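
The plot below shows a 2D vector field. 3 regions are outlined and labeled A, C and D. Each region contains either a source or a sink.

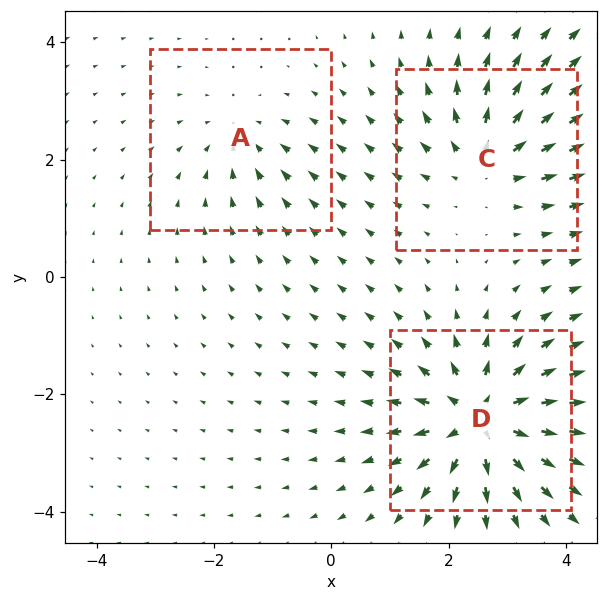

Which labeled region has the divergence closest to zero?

A

Divergence at each region's feature centre — A: about -2, C: about +4, D: about +6. Region A is closest to zero.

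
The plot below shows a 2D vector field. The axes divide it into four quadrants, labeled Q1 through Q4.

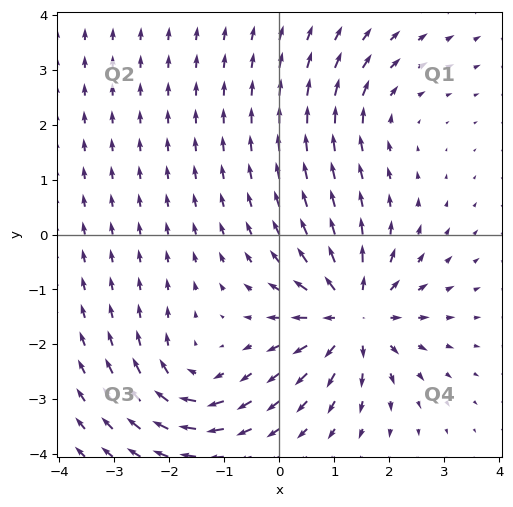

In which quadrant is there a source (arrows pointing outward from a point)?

Q4

The source sits at approximately (1.4, -1.5), which lies in quadrant Q4. The divergence there is about +6, positive as expected for a source.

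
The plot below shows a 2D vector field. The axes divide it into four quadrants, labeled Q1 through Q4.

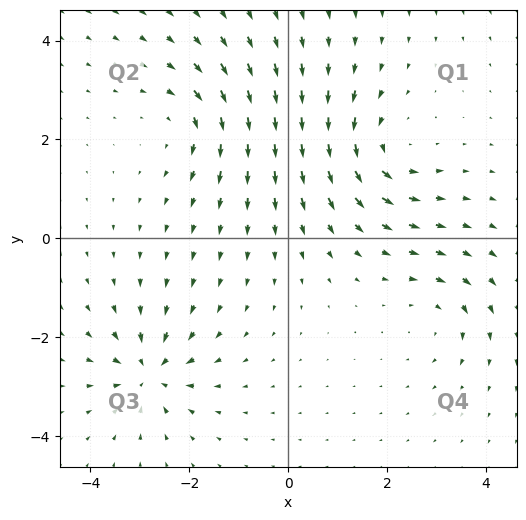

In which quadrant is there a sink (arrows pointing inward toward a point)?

The sink sits at approximately (-2.8, -2.7), which lies in quadrant Q3. The divergence there is about -6, negative as expected for a sink.

Q3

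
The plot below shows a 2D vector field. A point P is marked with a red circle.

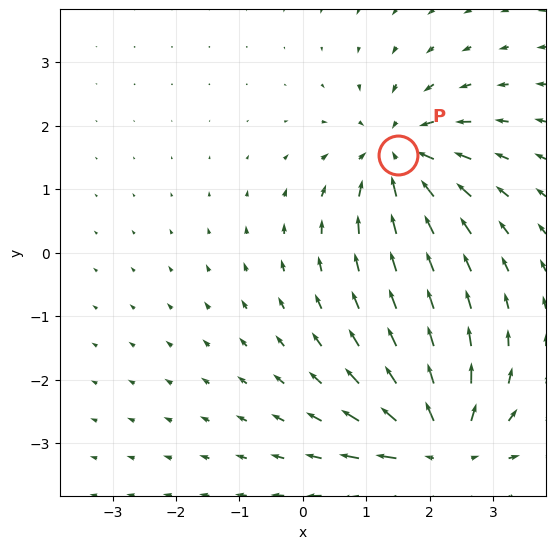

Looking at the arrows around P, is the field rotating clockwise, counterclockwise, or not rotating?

not rotating

Near P at (1.5, 1.5) the arrows show no circulation. The curl there is ≈0.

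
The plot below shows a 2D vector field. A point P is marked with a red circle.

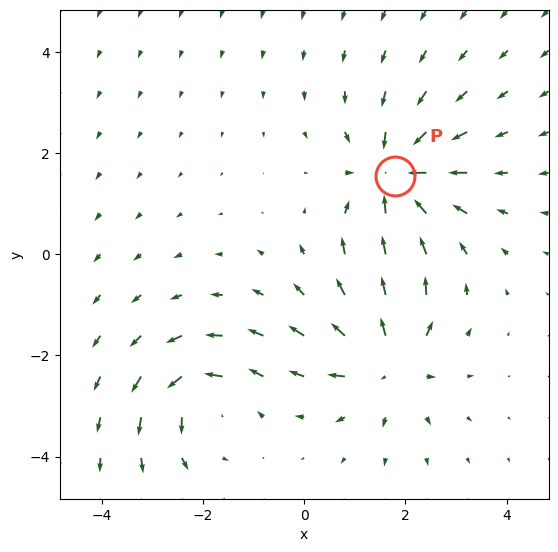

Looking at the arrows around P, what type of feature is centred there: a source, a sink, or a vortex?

At P (1.8, 1.5) the arrows converge inward. Divergence about -5, curl ≈0 — negative divergence with near-zero curl is a sink.

sink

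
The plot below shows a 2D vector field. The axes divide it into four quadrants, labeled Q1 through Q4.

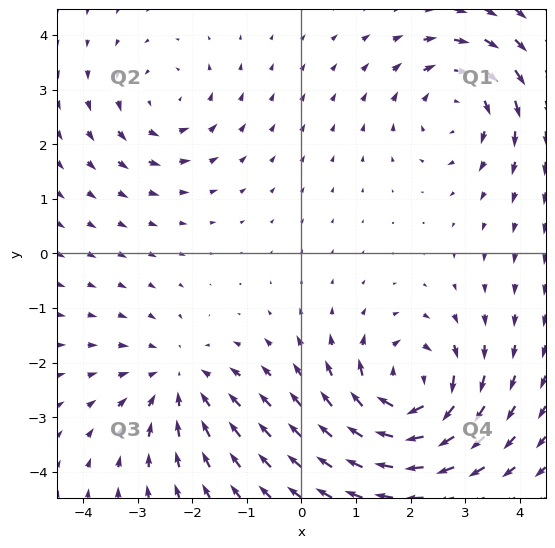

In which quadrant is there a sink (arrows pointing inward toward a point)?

Q3

The sink sits at approximately (-2.3, -2.3), which lies in quadrant Q3. The divergence there is about -3, negative as expected for a sink.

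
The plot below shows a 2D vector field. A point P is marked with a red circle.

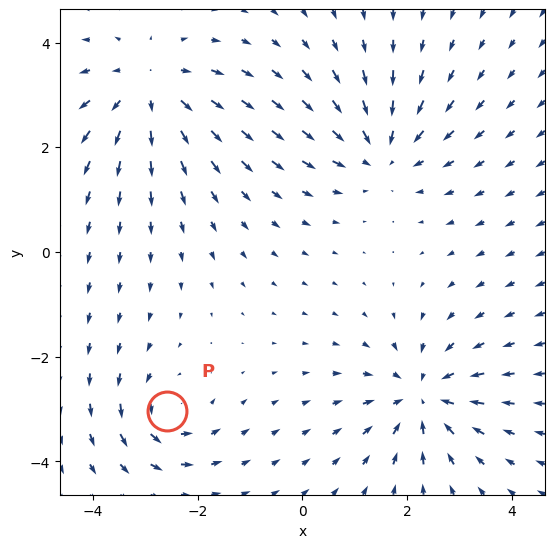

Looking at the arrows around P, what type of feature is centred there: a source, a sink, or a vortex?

vortex

At P (-2.6, -3.0) the arrows circulate counterclockwise. Divergence ≈0, curl about +4 — near-zero divergence with nonzero curl is a vortex.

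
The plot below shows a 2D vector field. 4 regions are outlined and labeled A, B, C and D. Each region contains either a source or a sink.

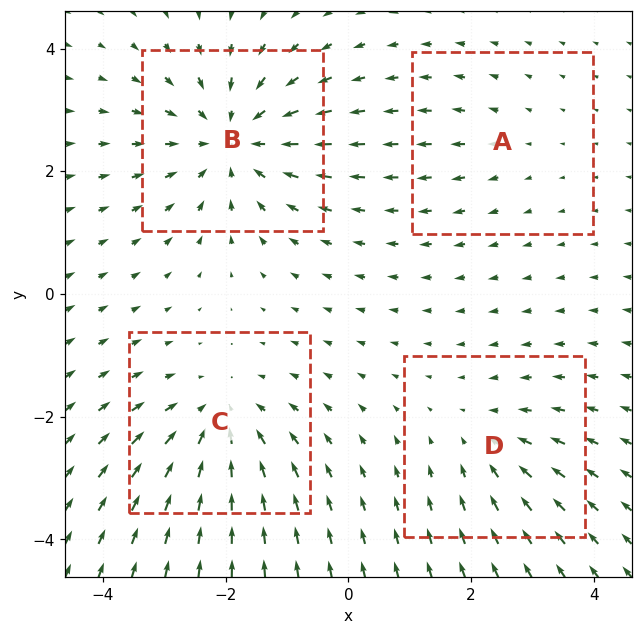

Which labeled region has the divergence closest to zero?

A

Divergence at each region's feature centre — A: about +2, B: about -6, C: about -4, D: about -3. Region A is closest to zero.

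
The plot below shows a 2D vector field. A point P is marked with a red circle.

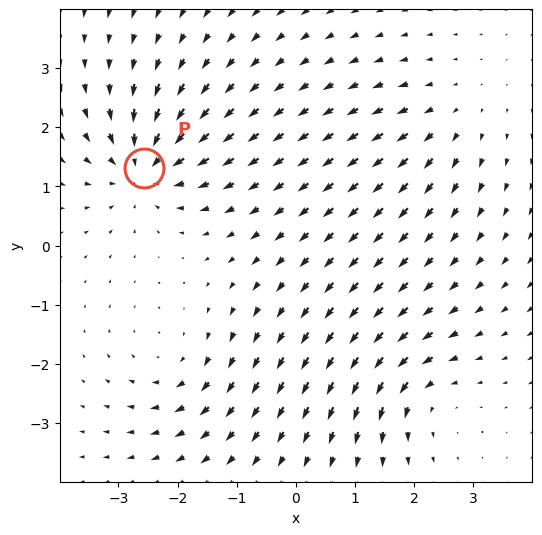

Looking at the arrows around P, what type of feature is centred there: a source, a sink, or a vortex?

At P (-2.6, 1.3) the arrows converge inward. Divergence about -6, curl ≈0 — negative divergence with near-zero curl is a sink.

sink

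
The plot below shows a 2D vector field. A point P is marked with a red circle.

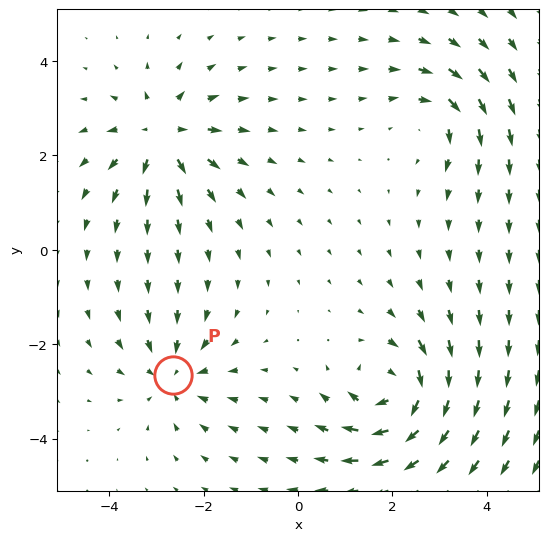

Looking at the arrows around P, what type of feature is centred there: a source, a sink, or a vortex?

At P (-2.6, -2.7) the arrows converge inward. Divergence about -4, curl ≈0 — negative divergence with near-zero curl is a sink.

sink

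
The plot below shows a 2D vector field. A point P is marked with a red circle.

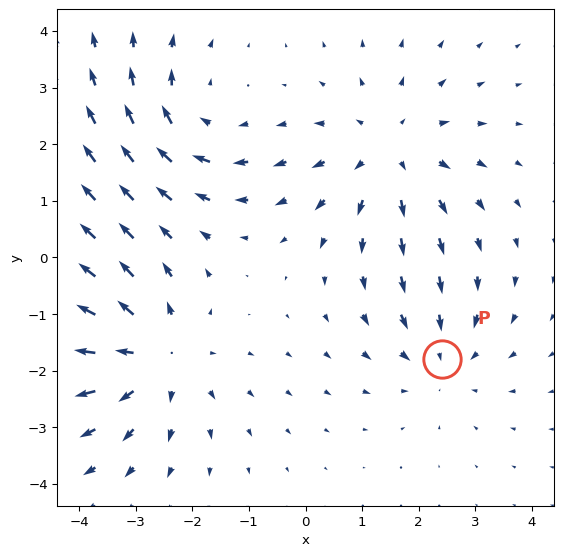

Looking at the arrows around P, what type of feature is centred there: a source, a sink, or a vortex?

At P (2.4, -1.8) the arrows converge inward. Divergence about -2, curl ≈0 — negative divergence with near-zero curl is a sink.

sink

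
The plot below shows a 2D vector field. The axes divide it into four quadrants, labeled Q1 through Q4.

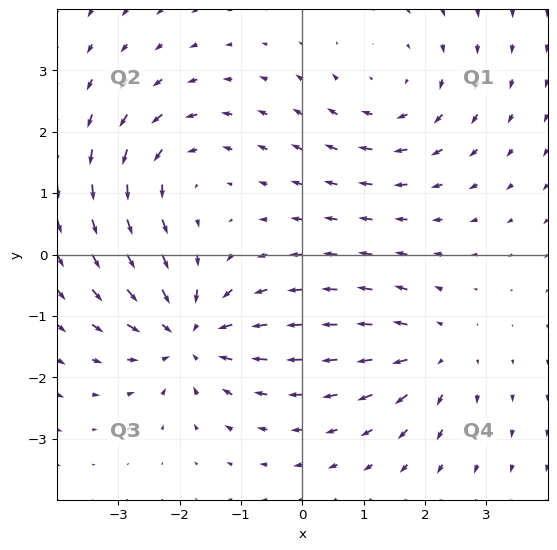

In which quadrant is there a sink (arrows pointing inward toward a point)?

Q3

The sink sits at approximately (-1.9, -1.3), which lies in quadrant Q3. The divergence there is about -5, negative as expected for a sink.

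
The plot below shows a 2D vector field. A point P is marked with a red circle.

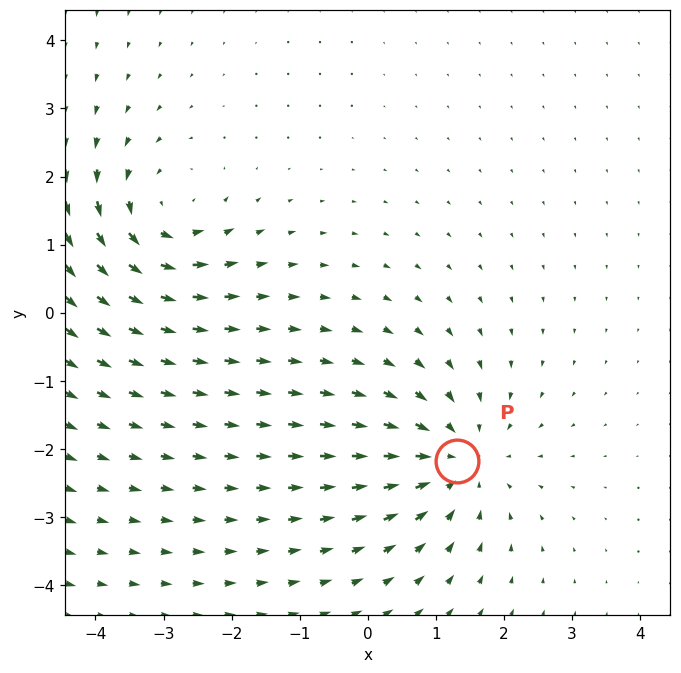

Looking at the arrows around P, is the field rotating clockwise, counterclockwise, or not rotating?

Near P at (1.3, -2.2) the arrows show no circulation. The curl there is ≈0.

not rotating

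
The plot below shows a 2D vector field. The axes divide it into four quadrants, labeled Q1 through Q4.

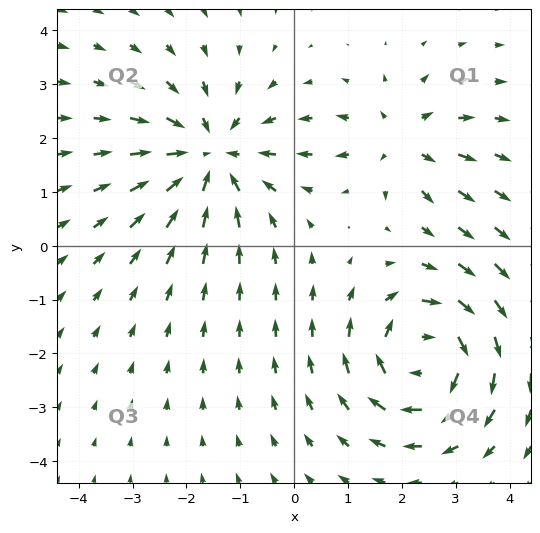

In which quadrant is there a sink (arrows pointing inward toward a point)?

Q2

The sink sits at approximately (-1.6, 1.7), which lies in quadrant Q2. The divergence there is about -4, negative as expected for a sink.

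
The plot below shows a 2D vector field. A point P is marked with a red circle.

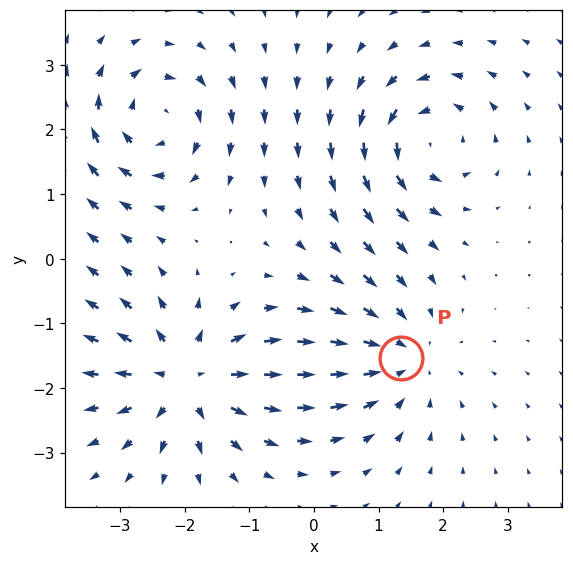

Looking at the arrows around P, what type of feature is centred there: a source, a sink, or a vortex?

At P (1.4, -1.5) the arrows converge inward. Divergence about -4, curl ≈0 — negative divergence with near-zero curl is a sink.

sink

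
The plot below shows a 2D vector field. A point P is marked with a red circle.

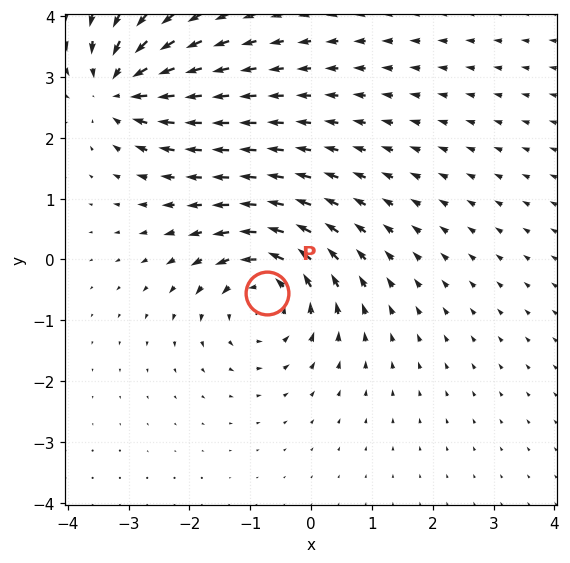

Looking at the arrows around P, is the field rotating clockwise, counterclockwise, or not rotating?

counterclockwise

Near P at (-0.7, -0.6) the arrows circulate counterclockwise. The curl (z-component) there is about +5; positive curl means counterclockwise rotation.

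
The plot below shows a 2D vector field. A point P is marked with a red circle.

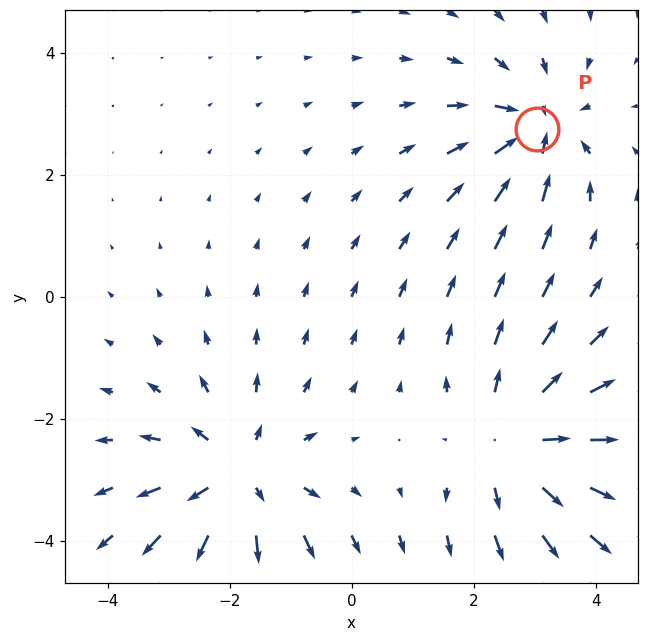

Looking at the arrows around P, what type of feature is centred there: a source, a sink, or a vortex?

At P (3.0, 2.8) the arrows converge inward. Divergence about -4, curl ≈0 — negative divergence with near-zero curl is a sink.

sink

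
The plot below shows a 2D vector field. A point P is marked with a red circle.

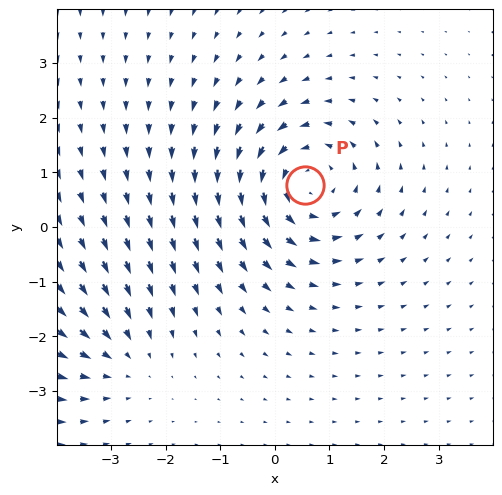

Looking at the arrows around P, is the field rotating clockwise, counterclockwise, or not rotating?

counterclockwise

Near P at (0.6, 0.8) the arrows circulate counterclockwise. The curl (z-component) there is about +4; positive curl means counterclockwise rotation.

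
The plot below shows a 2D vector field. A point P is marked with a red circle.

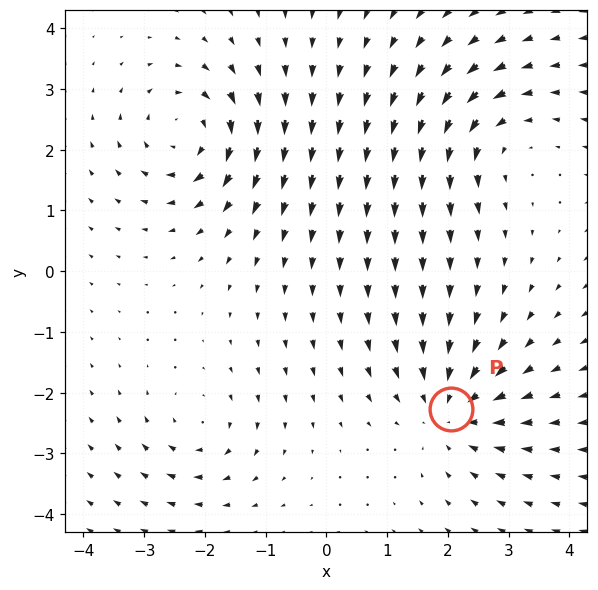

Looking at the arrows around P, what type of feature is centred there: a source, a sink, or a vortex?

At P (2.1, -2.3) the arrows converge inward. Divergence about -5, curl ≈0 — negative divergence with near-zero curl is a sink.

sink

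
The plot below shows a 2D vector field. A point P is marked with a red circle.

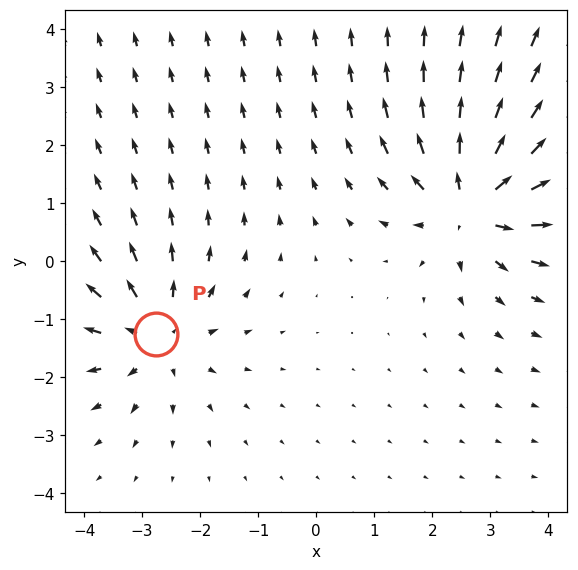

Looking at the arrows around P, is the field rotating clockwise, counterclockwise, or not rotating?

Near P at (-2.8, -1.3) the arrows show no circulation. The curl there is ≈0.

not rotating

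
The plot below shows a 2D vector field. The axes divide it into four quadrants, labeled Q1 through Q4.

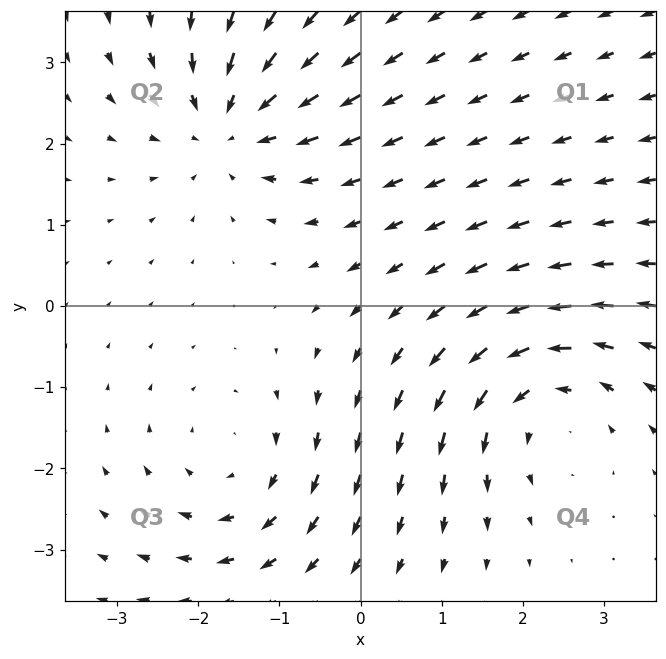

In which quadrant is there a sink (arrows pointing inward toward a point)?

The sink sits at approximately (-1.6, 2.2), which lies in quadrant Q2. The divergence there is about -3, negative as expected for a sink.

Q2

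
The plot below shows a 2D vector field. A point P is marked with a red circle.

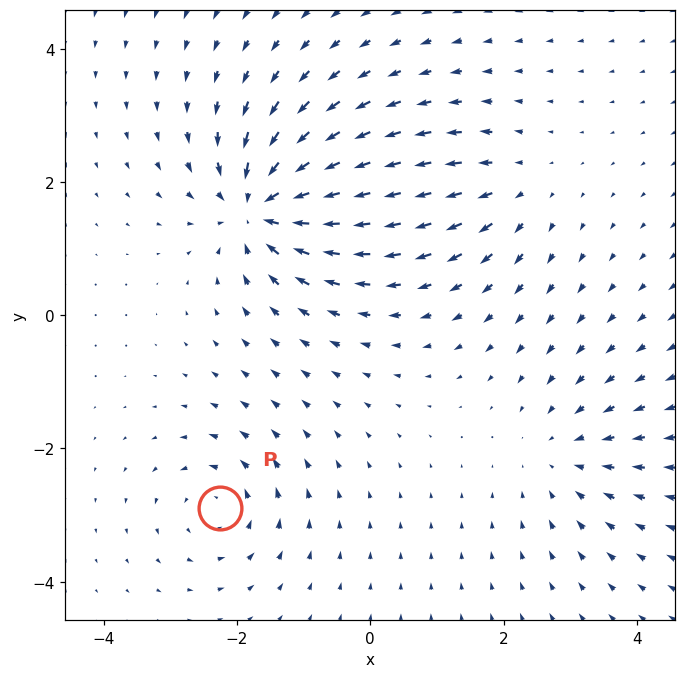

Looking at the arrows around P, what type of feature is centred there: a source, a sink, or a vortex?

vortex

At P (-2.3, -2.9) the arrows circulate counterclockwise. Divergence ≈0, curl about +4 — near-zero divergence with nonzero curl is a vortex.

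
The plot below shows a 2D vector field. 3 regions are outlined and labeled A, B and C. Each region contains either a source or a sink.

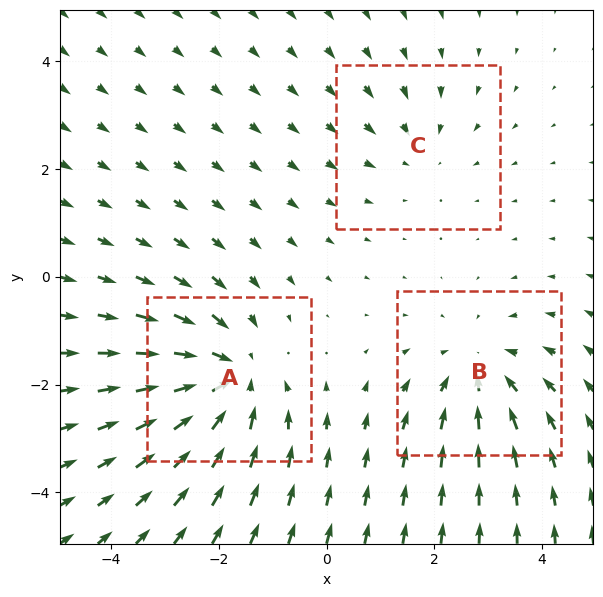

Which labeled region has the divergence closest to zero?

Divergence at each region's feature centre — A: about -4, B: about -3, C: about -2. Region C is closest to zero.

C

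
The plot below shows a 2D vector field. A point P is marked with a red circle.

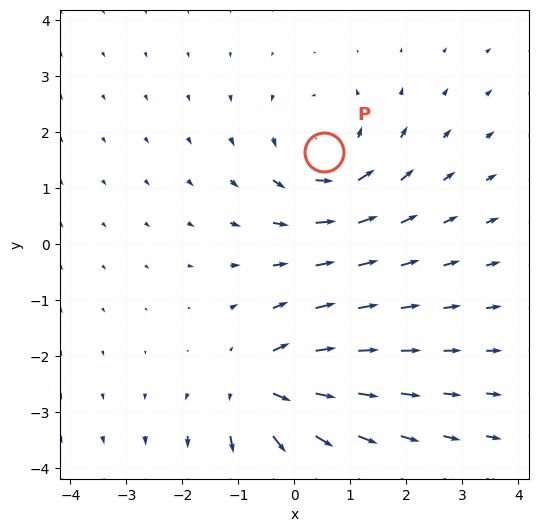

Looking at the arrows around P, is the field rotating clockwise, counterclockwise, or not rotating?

Near P at (0.5, 1.6) the arrows circulate counterclockwise. The curl (z-component) there is about +3; positive curl means counterclockwise rotation.

counterclockwise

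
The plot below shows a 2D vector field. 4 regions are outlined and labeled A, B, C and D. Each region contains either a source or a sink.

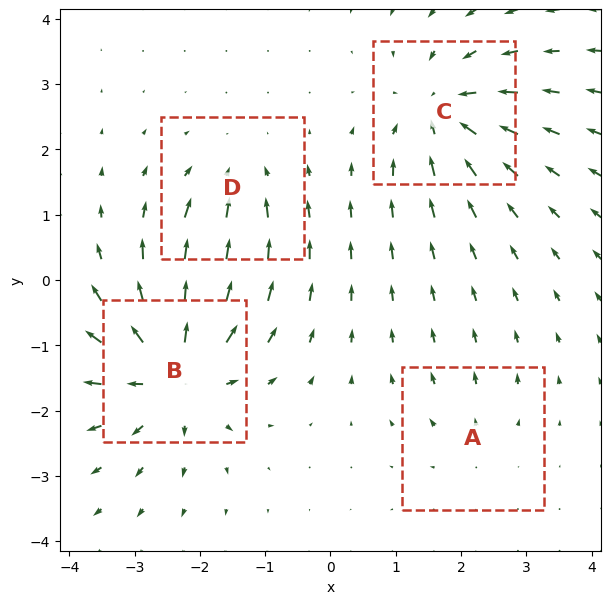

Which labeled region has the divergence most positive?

B

Divergence at each region's feature centre — A: about +2, B: about +7, C: about -6, D: about -4. Region B is most positive.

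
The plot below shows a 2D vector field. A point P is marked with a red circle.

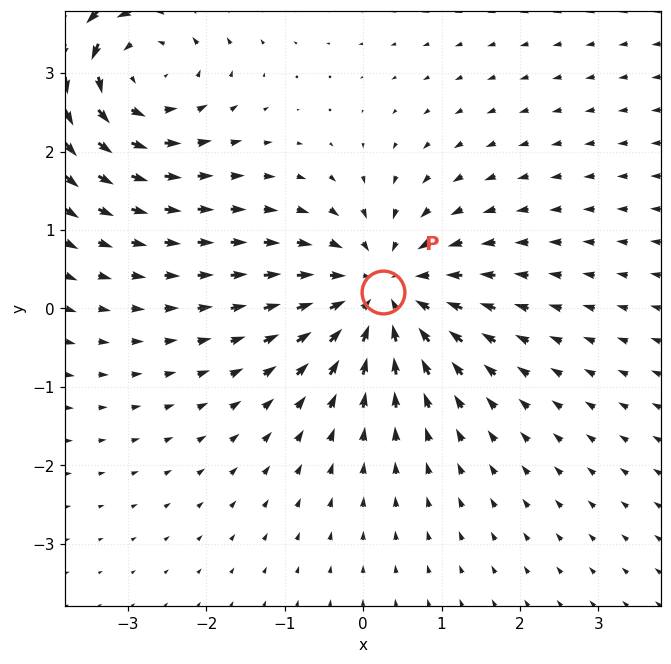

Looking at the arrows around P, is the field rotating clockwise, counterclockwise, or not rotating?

not rotating

Near P at (0.3, 0.2) the arrows show no circulation. The curl there is ≈0.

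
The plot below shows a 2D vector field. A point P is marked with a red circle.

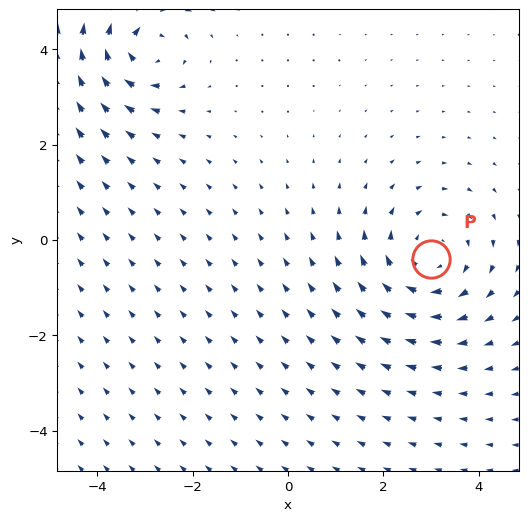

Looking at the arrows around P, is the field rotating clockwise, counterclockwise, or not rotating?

clockwise

Near P at (3.0, -0.4) the arrows circulate clockwise. The curl (z-component) there is about -4; negative curl means clockwise rotation.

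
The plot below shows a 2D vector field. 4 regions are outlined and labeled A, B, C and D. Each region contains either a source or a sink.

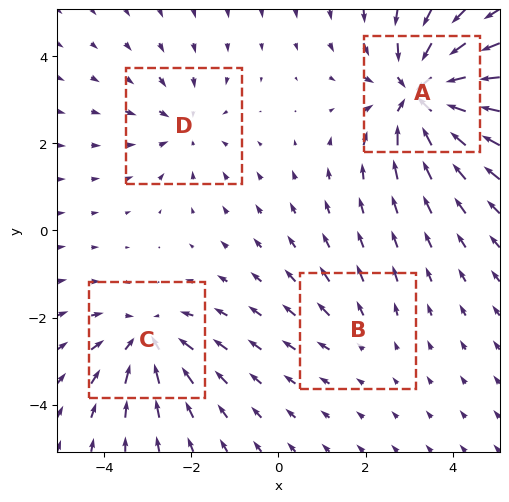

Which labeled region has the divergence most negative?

A

Divergence at each region's feature centre — A: about -7, B: about +2, C: about -4, D: about -3. Region A is most negative.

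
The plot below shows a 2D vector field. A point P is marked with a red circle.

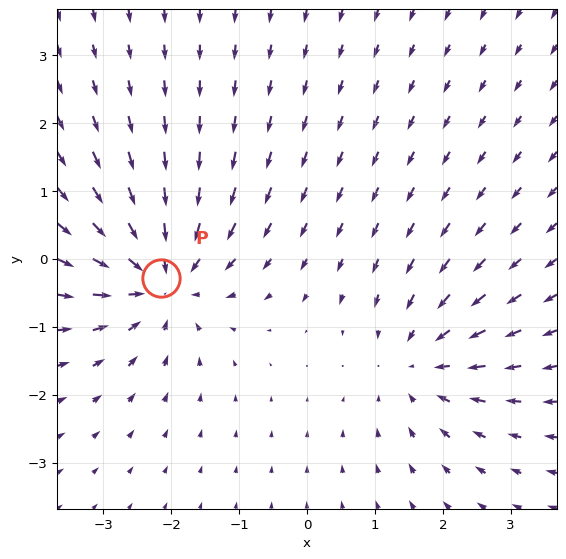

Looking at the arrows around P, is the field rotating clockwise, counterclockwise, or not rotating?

Near P at (-2.2, -0.3) the arrows show no circulation. The curl there is ≈0.

not rotating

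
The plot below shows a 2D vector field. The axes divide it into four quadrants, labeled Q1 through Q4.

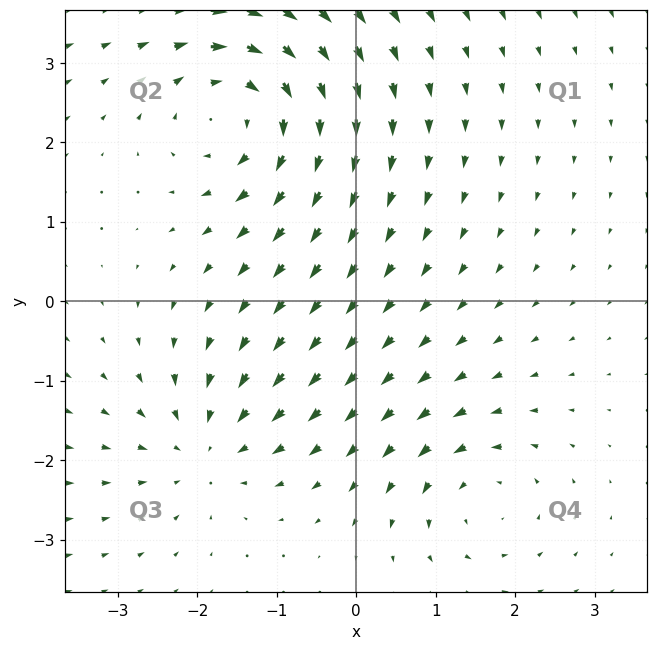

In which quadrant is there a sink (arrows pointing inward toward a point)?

The sink sits at approximately (-1.9, -1.8), which lies in quadrant Q3. The divergence there is about -4, negative as expected for a sink.

Q3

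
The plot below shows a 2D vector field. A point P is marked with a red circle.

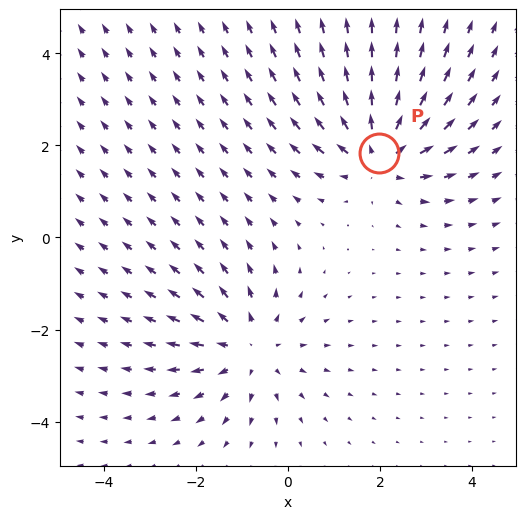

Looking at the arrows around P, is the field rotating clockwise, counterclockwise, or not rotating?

Near P at (2.0, 1.8) the arrows show no circulation. The curl there is ≈0.

not rotating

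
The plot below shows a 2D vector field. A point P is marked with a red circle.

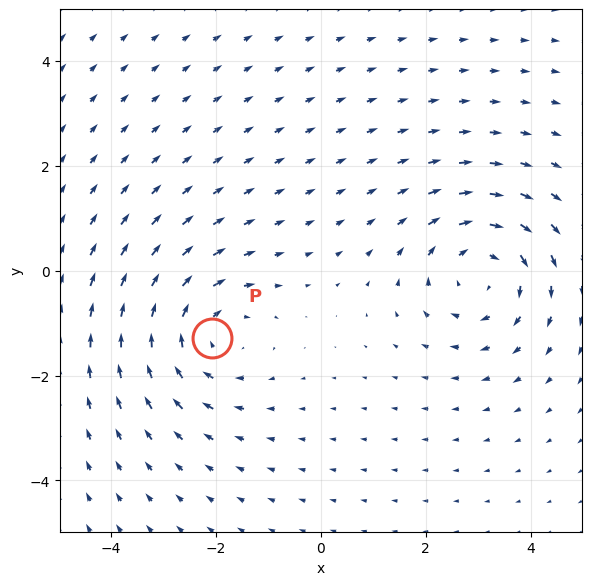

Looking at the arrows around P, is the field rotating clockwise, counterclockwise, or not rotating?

clockwise

Near P at (-2.1, -1.3) the arrows circulate clockwise. The curl (z-component) there is about -3; negative curl means clockwise rotation.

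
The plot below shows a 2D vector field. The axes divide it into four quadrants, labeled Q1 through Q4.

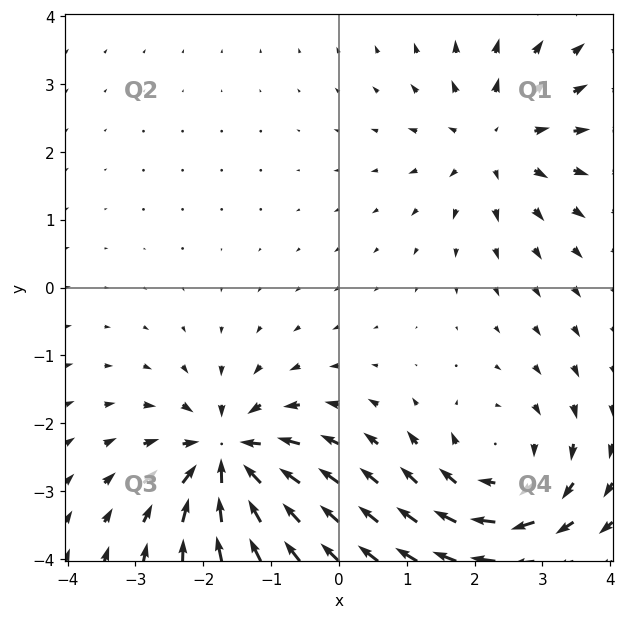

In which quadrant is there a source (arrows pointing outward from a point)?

The source sits at approximately (2.3, 2.2), which lies in quadrant Q1. The divergence there is about +4, positive as expected for a source.

Q1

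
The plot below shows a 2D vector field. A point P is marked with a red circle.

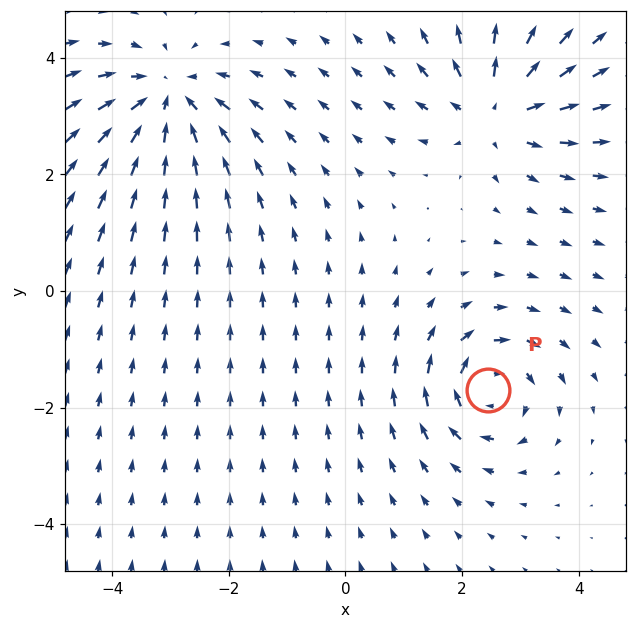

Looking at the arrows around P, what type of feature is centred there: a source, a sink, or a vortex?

vortex

At P (2.4, -1.7) the arrows circulate clockwise. Divergence ≈0, curl about -5 — near-zero divergence with nonzero curl is a vortex.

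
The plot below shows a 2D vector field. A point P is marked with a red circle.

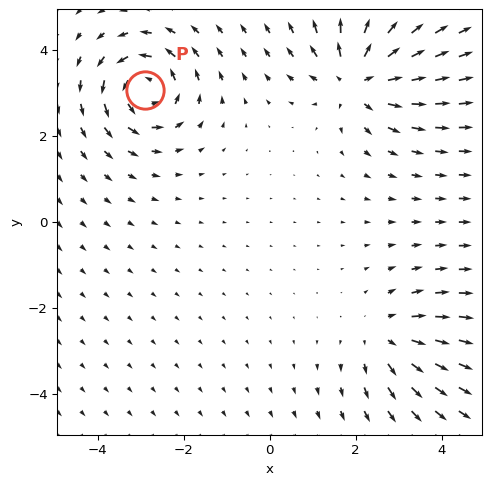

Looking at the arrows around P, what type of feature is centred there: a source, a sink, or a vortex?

At P (-2.9, 3.1) the arrows circulate counterclockwise. Divergence ≈0, curl about +6 — near-zero divergence with nonzero curl is a vortex.

vortex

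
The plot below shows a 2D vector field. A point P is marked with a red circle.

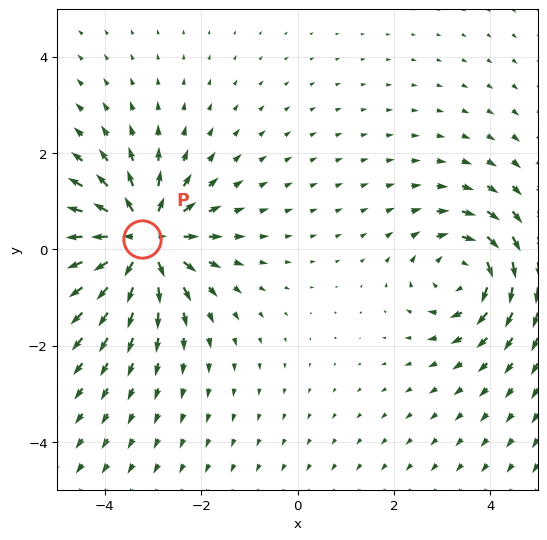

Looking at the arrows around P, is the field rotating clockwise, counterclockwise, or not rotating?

Near P at (-3.2, 0.2) the arrows show no circulation. The curl there is ≈0.

not rotating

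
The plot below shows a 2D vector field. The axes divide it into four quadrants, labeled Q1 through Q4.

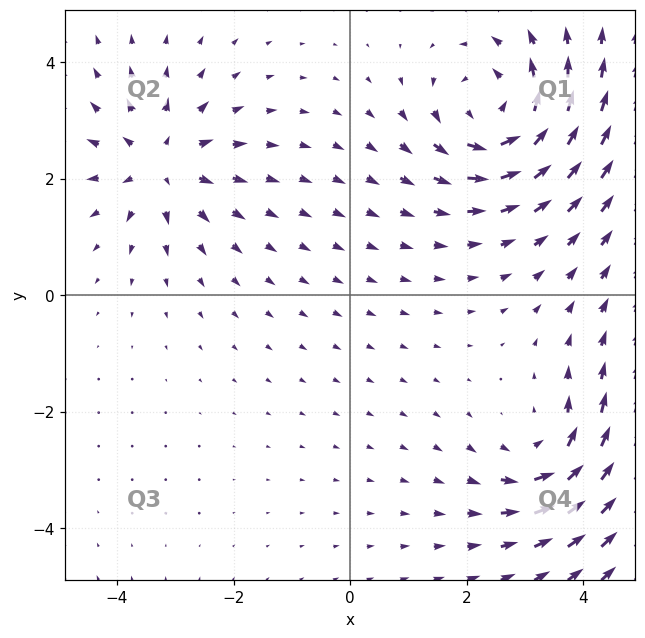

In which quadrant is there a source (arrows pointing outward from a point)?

Q2

The source sits at approximately (-3.2, 2.3), which lies in quadrant Q2. The divergence there is about +3, positive as expected for a source.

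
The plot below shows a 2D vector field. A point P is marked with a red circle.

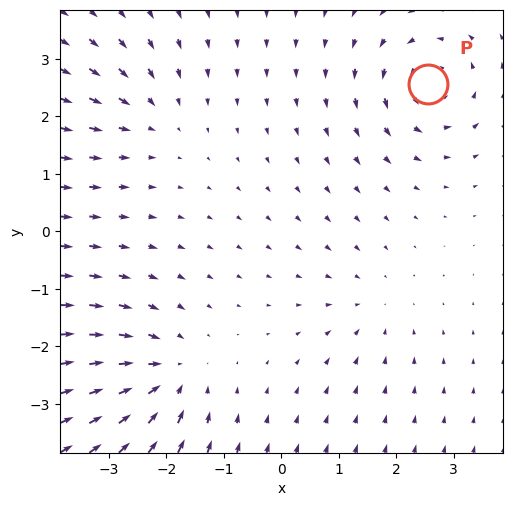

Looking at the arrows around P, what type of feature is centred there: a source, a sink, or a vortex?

vortex

At P (2.6, 2.6) the arrows circulate counterclockwise. Divergence ≈0, curl about +5 — near-zero divergence with nonzero curl is a vortex.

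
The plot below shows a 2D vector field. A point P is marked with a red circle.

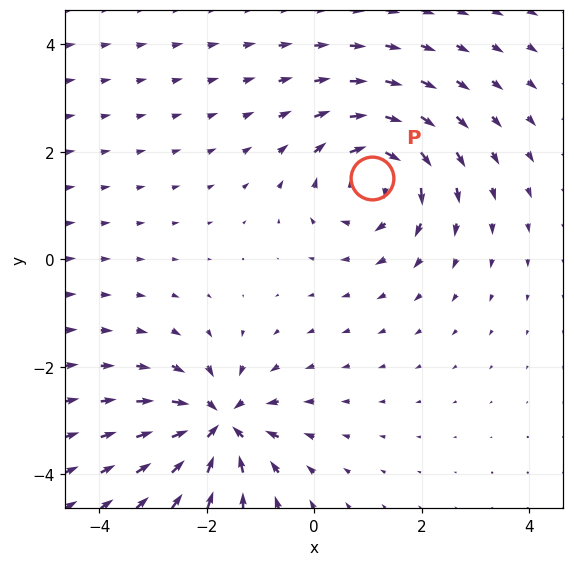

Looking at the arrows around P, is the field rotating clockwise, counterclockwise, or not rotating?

clockwise

Near P at (1.1, 1.5) the arrows circulate clockwise. The curl (z-component) there is about -5; negative curl means clockwise rotation.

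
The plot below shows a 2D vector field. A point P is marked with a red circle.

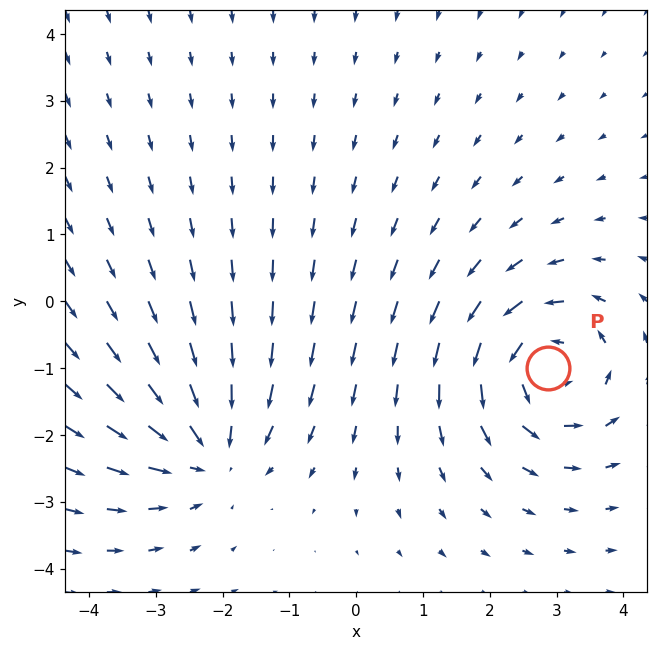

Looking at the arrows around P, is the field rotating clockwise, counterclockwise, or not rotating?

Near P at (2.9, -1.0) the arrows circulate counterclockwise. The curl (z-component) there is about +4; positive curl means counterclockwise rotation.

counterclockwise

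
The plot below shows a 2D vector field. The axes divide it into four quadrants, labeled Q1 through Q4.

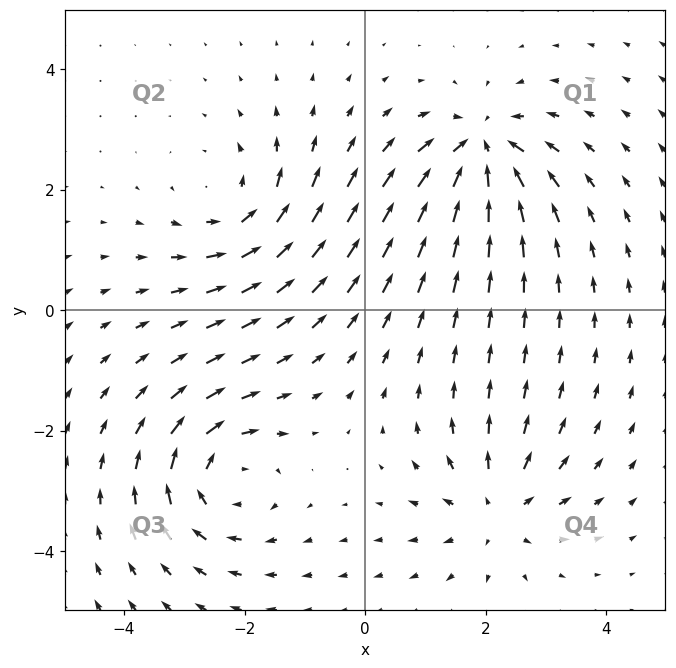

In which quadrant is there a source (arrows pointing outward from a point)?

The source sits at approximately (2.2, -3.3), which lies in quadrant Q4. The divergence there is about +4, positive as expected for a source.

Q4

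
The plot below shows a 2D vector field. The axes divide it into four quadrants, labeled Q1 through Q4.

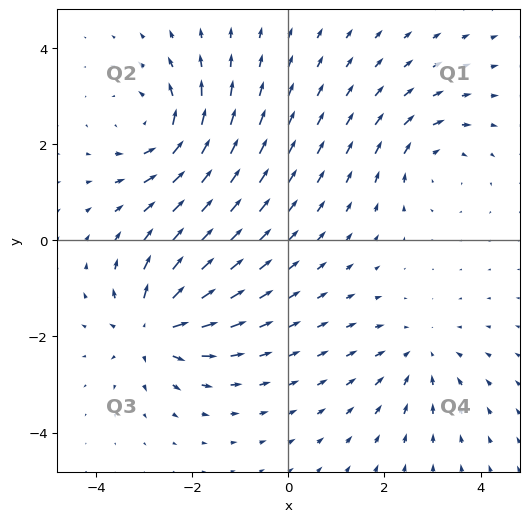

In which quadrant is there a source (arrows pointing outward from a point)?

The source sits at approximately (-2.8, -1.8), which lies in quadrant Q3. The divergence there is about +6, positive as expected for a source.

Q3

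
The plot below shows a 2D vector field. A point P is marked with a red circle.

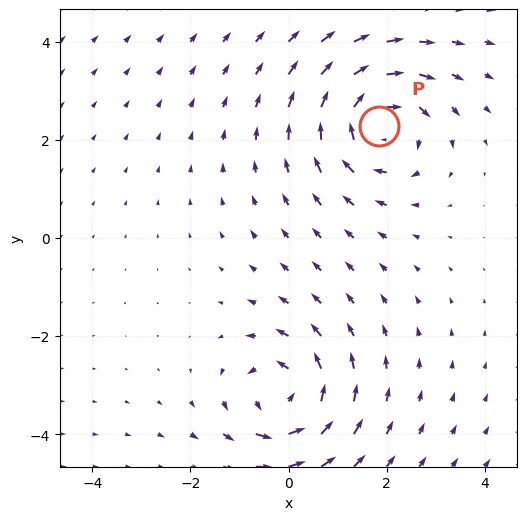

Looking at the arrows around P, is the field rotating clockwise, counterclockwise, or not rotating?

clockwise

Near P at (1.9, 2.3) the arrows circulate clockwise. The curl (z-component) there is about -5; negative curl means clockwise rotation.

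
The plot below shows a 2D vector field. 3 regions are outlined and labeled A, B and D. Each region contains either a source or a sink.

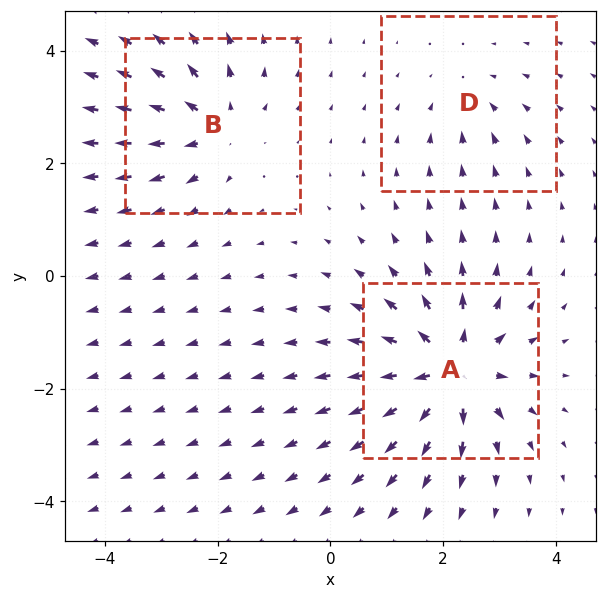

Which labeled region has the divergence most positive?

Divergence at each region's feature centre — A: about +6, B: about +4, D: about -2. Region A is most positive.

A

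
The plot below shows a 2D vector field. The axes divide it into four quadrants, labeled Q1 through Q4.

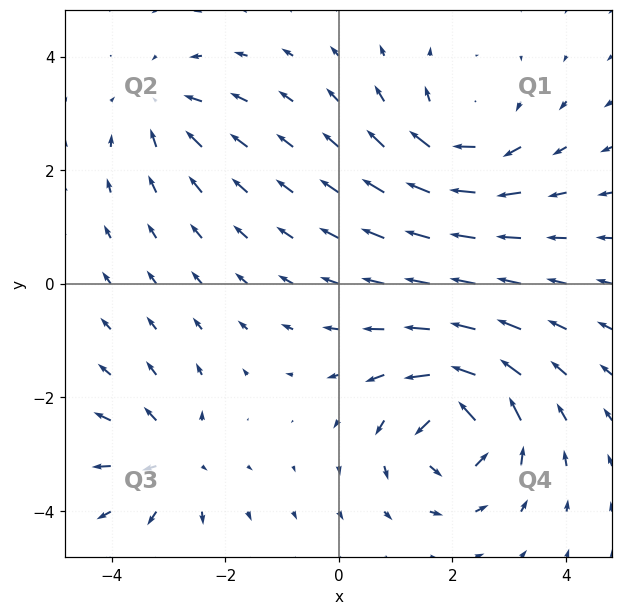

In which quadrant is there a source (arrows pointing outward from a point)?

The source sits at approximately (-2.9, -3.1), which lies in quadrant Q3. The divergence there is about +4, positive as expected for a source.

Q3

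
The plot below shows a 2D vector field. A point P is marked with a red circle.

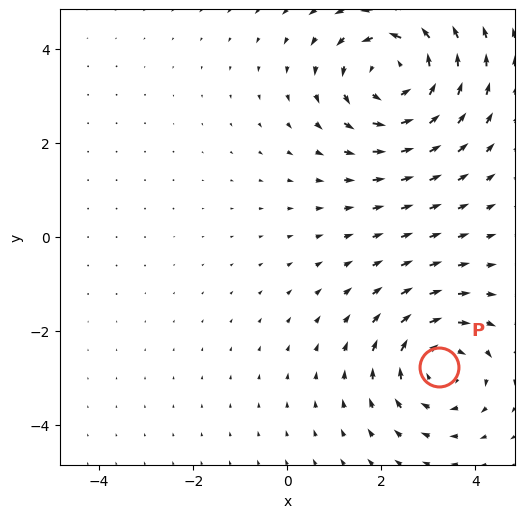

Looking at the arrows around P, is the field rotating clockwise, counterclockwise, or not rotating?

Near P at (3.2, -2.8) the arrows circulate clockwise. The curl (z-component) there is about -3; negative curl means clockwise rotation.

clockwise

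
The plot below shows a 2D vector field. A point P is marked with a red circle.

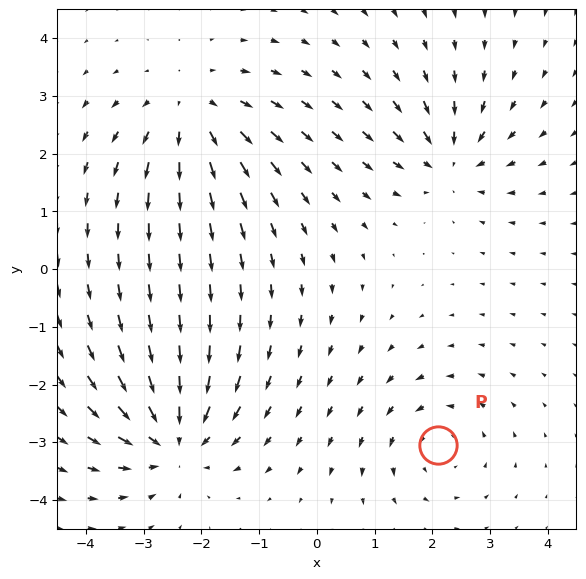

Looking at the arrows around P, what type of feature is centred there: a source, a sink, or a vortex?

At P (2.1, -3.0) the arrows circulate counterclockwise. Divergence ≈0, curl about +3 — near-zero divergence with nonzero curl is a vortex.

vortex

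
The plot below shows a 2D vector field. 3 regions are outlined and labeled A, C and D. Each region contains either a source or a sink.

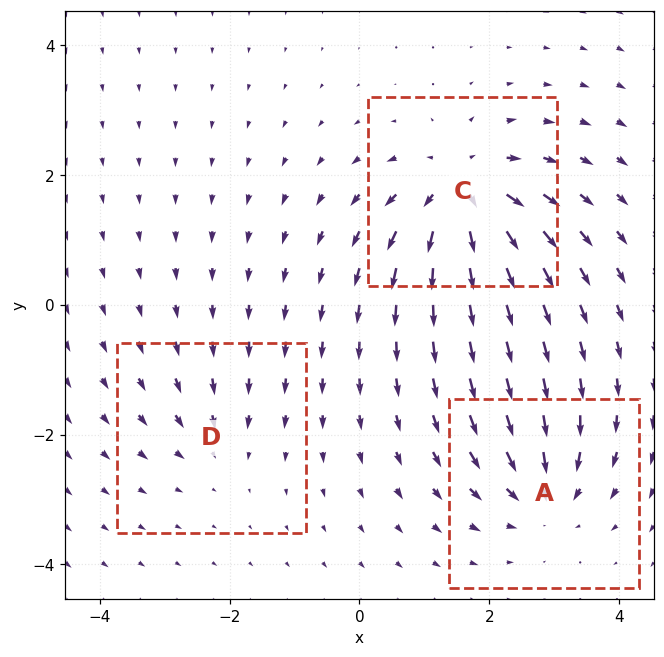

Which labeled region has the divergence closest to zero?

Divergence at each region's feature centre — A: about -4, C: about +6, D: about -2. Region D is closest to zero.

D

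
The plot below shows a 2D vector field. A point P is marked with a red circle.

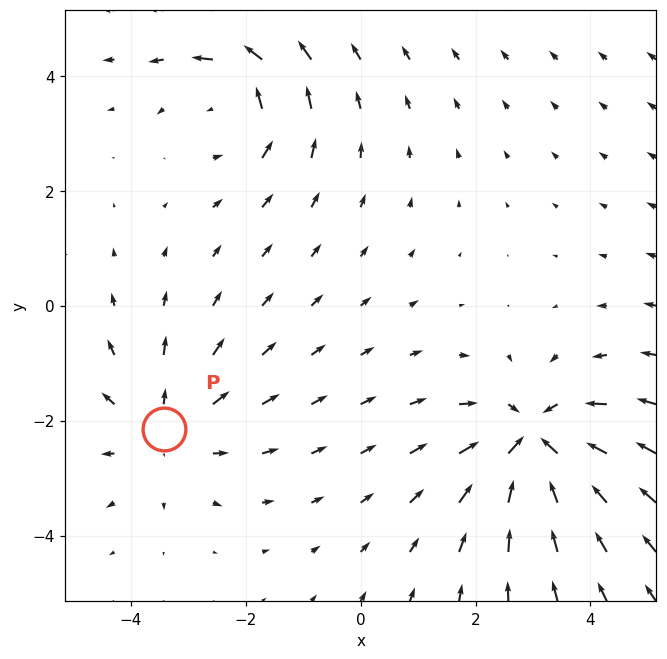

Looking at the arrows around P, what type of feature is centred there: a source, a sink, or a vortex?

source

At P (-3.4, -2.1) the arrows spread outward. Divergence about +3, curl ≈0 — positive divergence with near-zero curl is a source.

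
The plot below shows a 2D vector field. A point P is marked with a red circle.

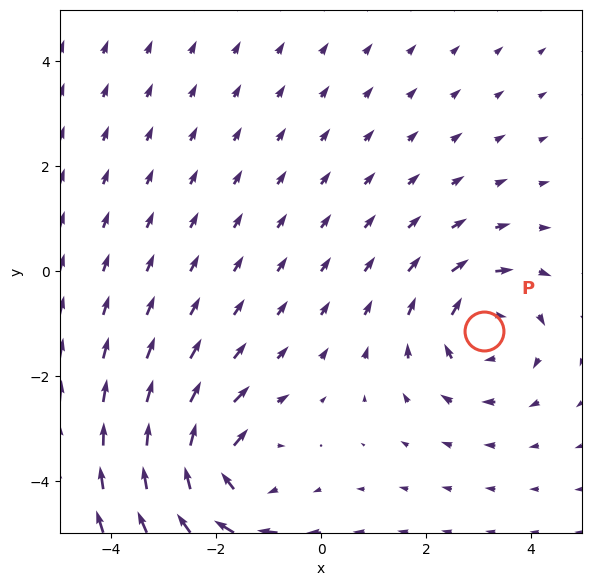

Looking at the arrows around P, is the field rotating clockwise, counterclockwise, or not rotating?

clockwise

Near P at (3.1, -1.1) the arrows circulate clockwise. The curl (z-component) there is about -4; negative curl means clockwise rotation.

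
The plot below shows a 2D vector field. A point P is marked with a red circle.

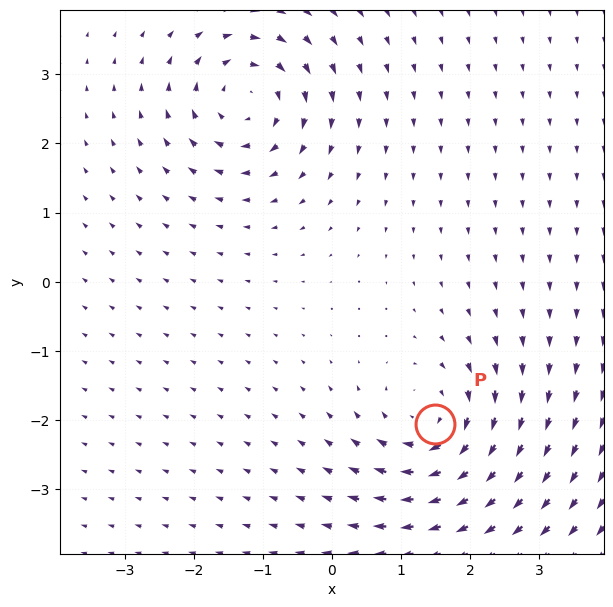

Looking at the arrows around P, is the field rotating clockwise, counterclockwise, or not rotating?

clockwise

Near P at (1.5, -2.1) the arrows circulate clockwise. The curl (z-component) there is about -3; negative curl means clockwise rotation.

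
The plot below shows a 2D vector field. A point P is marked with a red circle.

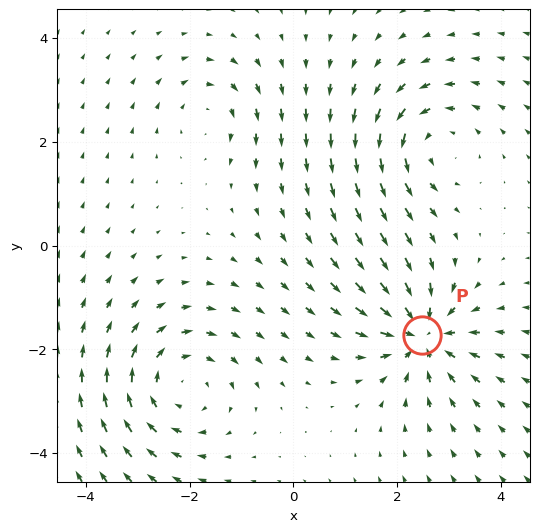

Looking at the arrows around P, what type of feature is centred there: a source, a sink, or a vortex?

sink

At P (2.5, -1.7) the arrows converge inward. Divergence about -6, curl ≈0 — negative divergence with near-zero curl is a sink.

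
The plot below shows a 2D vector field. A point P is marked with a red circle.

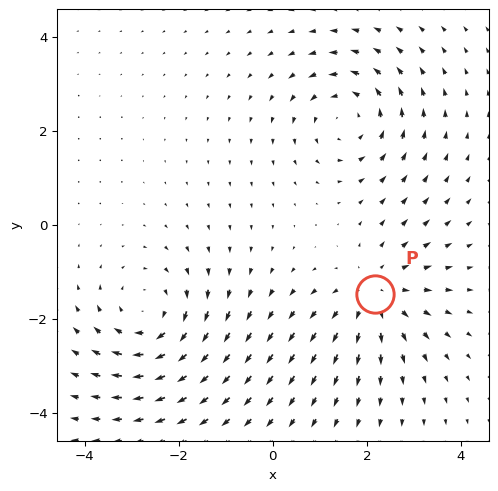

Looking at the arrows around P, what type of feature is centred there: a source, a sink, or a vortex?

source

At P (2.2, -1.5) the arrows spread outward. Divergence about +4, curl ≈0 — positive divergence with near-zero curl is a source.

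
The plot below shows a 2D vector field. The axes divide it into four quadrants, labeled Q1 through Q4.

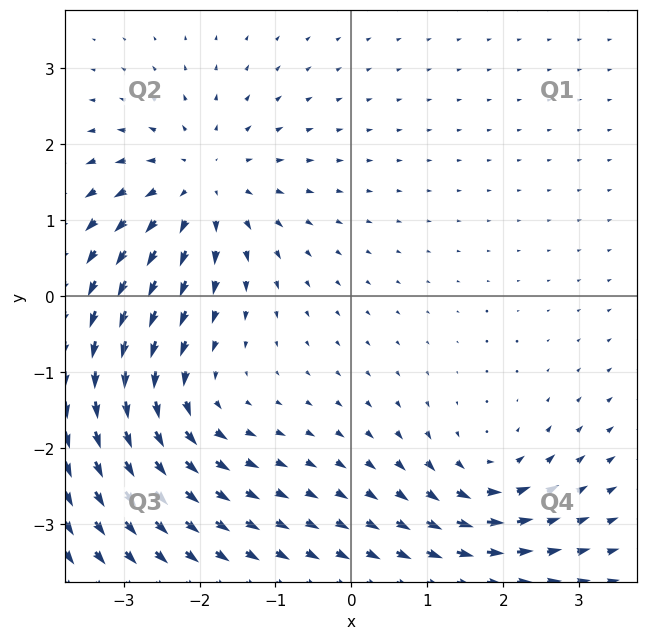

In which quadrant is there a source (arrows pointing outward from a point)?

Q2

The source sits at approximately (-2.0, 1.5), which lies in quadrant Q2. The divergence there is about +4, positive as expected for a source.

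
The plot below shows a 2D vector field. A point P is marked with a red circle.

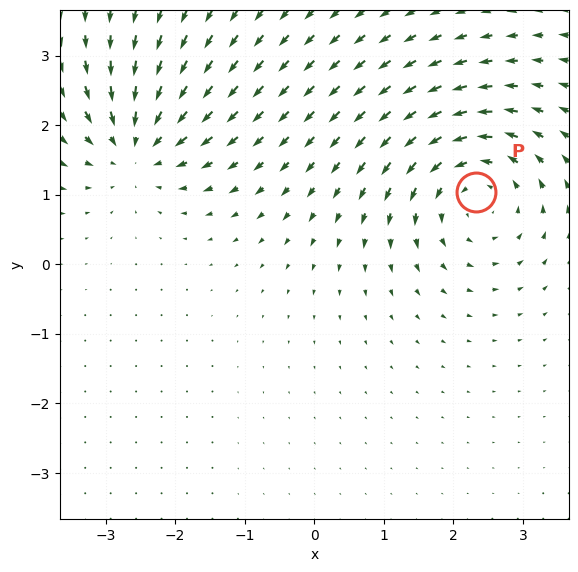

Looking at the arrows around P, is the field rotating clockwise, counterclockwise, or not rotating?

counterclockwise

Near P at (2.3, 1.0) the arrows circulate counterclockwise. The curl (z-component) there is about +5; positive curl means counterclockwise rotation.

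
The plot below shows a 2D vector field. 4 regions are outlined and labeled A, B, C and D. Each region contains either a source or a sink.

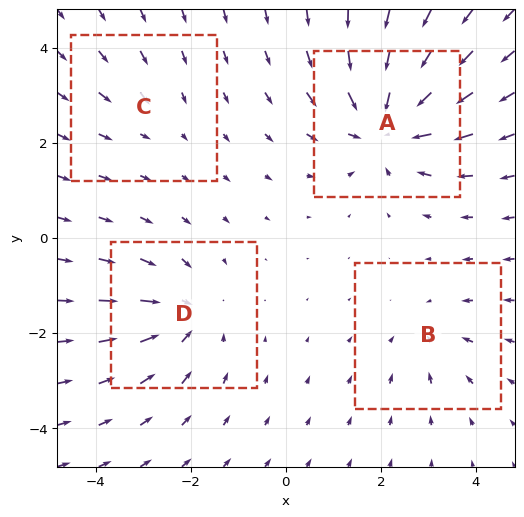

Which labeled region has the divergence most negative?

Divergence at each region's feature centre — A: about -7, B: about -3, C: about -2, D: about -5. Region A is most negative.

A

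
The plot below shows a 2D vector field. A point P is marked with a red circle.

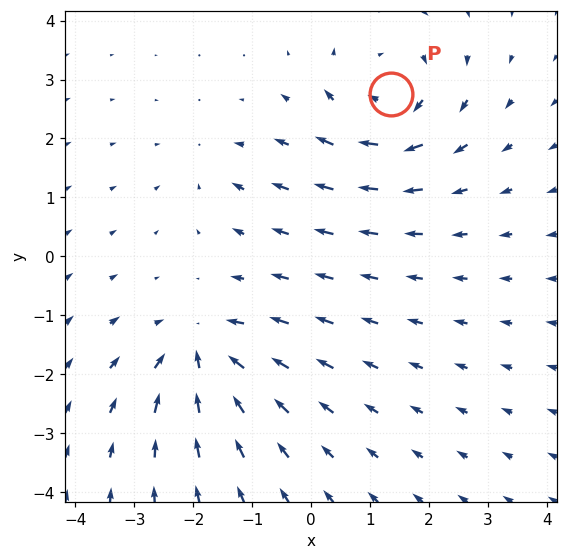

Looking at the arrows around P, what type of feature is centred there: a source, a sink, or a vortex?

At P (1.4, 2.7) the arrows circulate clockwise. Divergence ≈0, curl about -5 — near-zero divergence with nonzero curl is a vortex.

vortex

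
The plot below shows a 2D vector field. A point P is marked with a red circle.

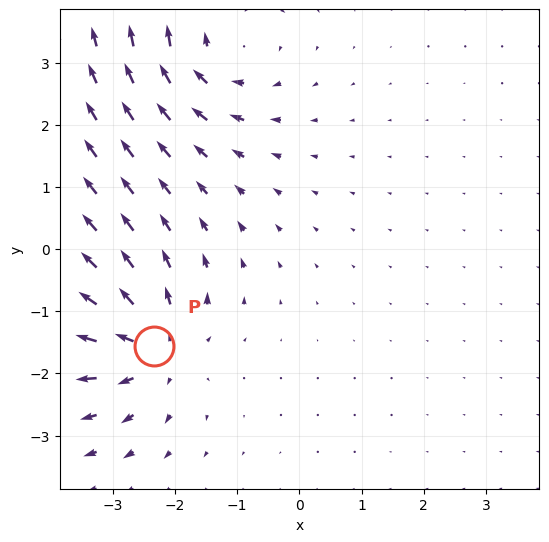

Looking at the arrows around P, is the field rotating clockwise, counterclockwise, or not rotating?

Near P at (-2.3, -1.6) the arrows show no circulation. The curl there is ≈0.

not rotating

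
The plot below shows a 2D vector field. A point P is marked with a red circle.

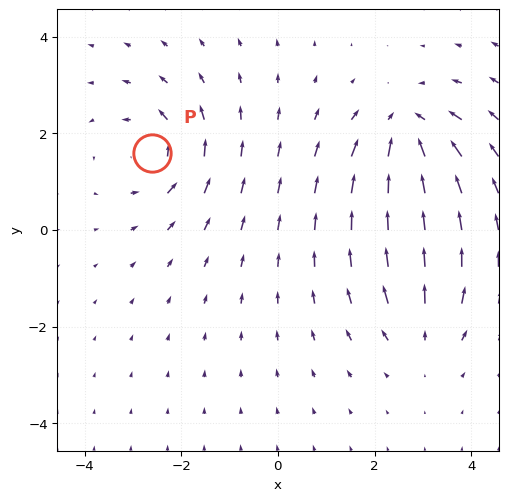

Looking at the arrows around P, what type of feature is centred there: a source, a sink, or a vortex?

At P (-2.6, 1.6) the arrows circulate counterclockwise. Divergence ≈0, curl about +4 — near-zero divergence with nonzero curl is a vortex.

vortex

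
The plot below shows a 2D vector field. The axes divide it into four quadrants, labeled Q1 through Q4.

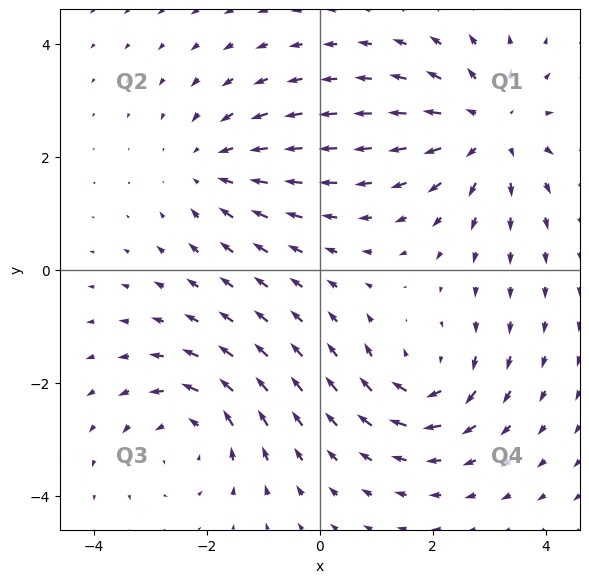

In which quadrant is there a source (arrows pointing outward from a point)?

The source sits at approximately (3.0, 2.5), which lies in quadrant Q1. The divergence there is about +4, positive as expected for a source.

Q1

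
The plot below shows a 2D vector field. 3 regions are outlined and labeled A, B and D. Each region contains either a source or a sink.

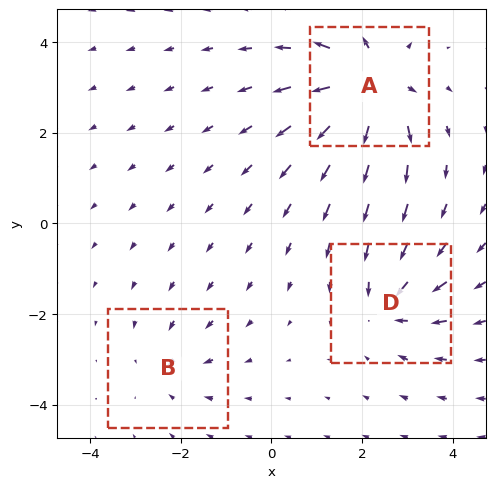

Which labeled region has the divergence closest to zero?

B

Divergence at each region's feature centre — A: about +5, B: about -2, D: about -3. Region B is closest to zero.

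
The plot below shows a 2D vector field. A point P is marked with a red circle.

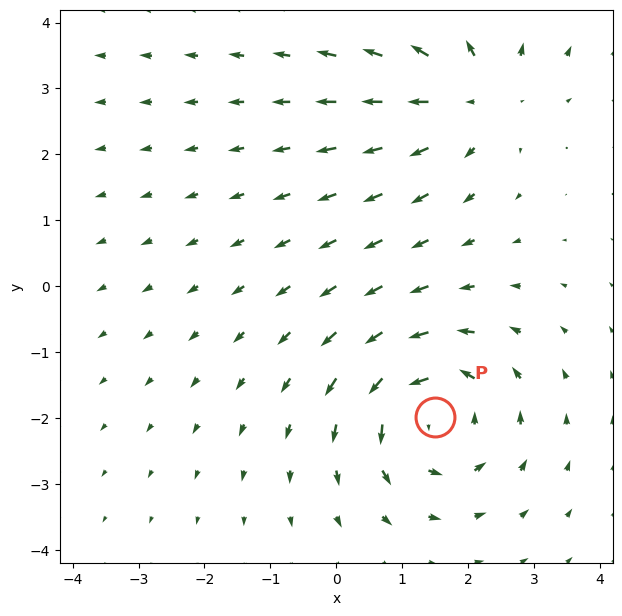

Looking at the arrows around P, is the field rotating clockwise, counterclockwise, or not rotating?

counterclockwise

Near P at (1.5, -2.0) the arrows circulate counterclockwise. The curl (z-component) there is about +4; positive curl means counterclockwise rotation.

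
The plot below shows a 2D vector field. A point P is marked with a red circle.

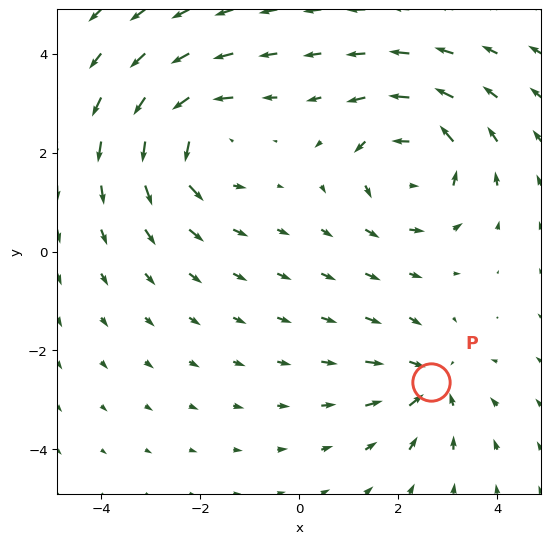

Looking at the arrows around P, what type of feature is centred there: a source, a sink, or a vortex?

At P (2.7, -2.6) the arrows converge inward. Divergence about -4, curl ≈0 — negative divergence with near-zero curl is a sink.

sink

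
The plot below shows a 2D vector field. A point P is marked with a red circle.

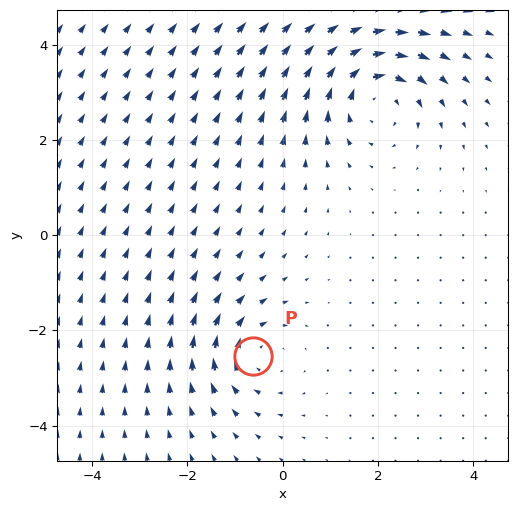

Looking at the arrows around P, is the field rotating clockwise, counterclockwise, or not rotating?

clockwise

Near P at (-0.6, -2.5) the arrows circulate clockwise. The curl (z-component) there is about -4; negative curl means clockwise rotation.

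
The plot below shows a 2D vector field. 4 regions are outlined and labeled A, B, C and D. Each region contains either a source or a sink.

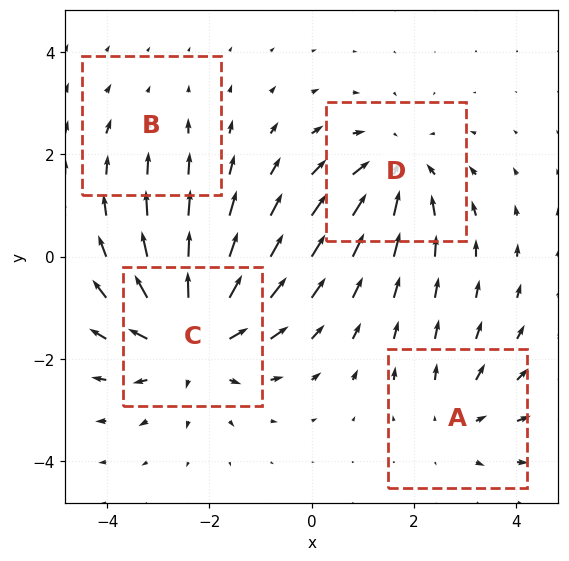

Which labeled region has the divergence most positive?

C

Divergence at each region's feature centre — A: about +3, B: about -2, C: about +6, D: about -4. Region C is most positive.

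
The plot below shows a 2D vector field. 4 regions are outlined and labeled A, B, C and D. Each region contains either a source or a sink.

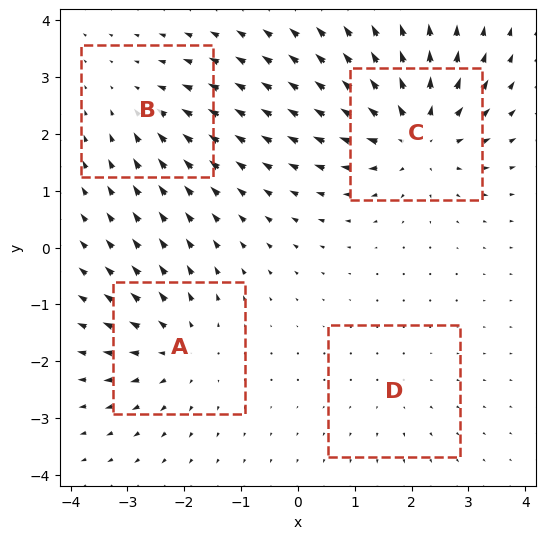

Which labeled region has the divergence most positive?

Divergence at each region's feature centre — A: about +5, B: about -3, C: about +7, D: about +2. Region C is most positive.

C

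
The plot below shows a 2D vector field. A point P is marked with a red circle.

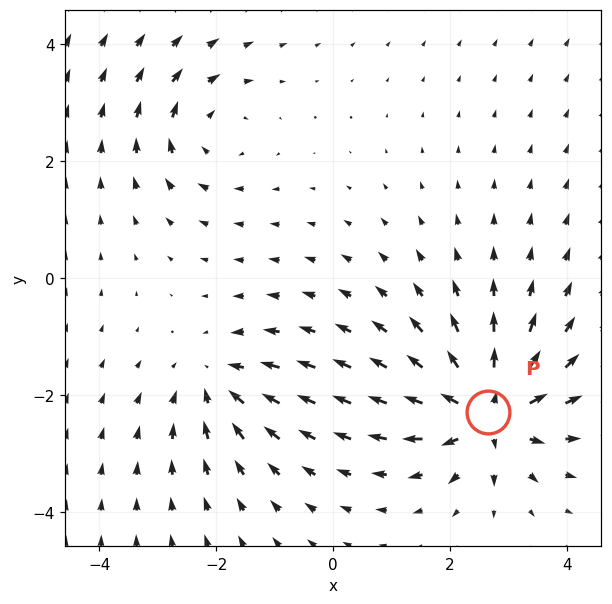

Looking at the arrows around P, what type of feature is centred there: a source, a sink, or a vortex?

source

At P (2.6, -2.3) the arrows spread outward. Divergence about +7, curl ≈0 — positive divergence with near-zero curl is a source.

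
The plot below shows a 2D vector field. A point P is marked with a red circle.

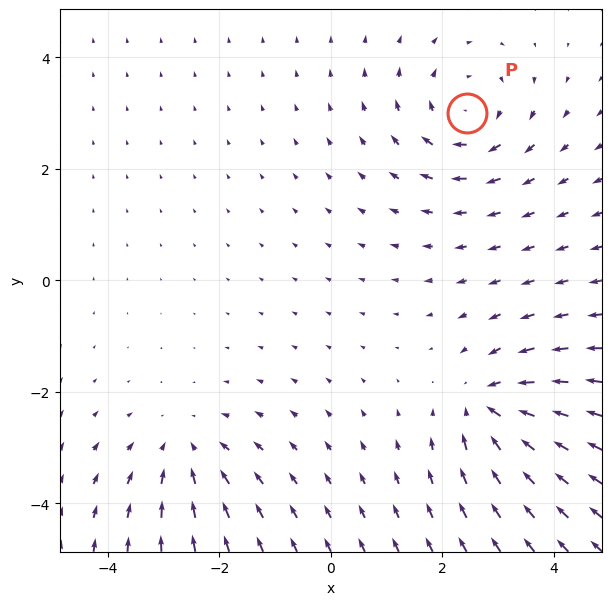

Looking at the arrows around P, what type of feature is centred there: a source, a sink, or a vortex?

vortex

At P (2.4, 3.0) the arrows circulate clockwise. Divergence ≈0, curl about -4 — near-zero divergence with nonzero curl is a vortex.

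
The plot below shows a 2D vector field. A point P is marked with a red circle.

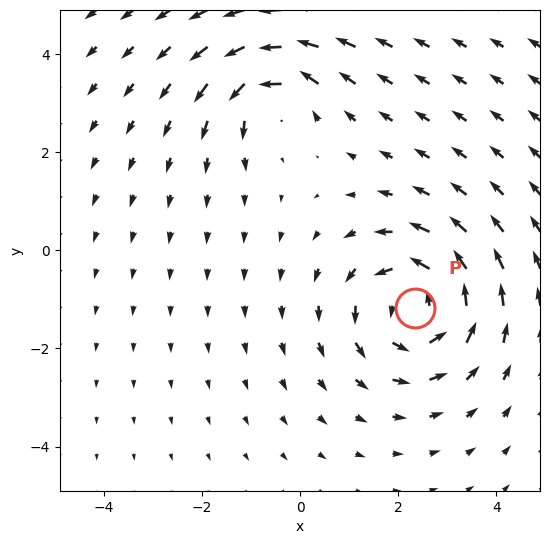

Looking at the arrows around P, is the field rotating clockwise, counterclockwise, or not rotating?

Near P at (2.3, -1.2) the arrows circulate counterclockwise. The curl (z-component) there is about +4; positive curl means counterclockwise rotation.

counterclockwise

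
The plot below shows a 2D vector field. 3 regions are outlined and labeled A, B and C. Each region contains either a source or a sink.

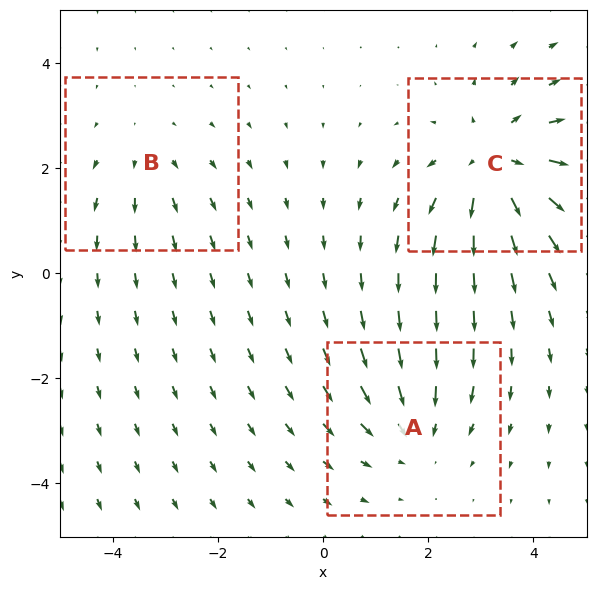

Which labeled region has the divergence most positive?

Divergence at each region's feature centre — A: about -3, B: about +2, C: about +4. Region C is most positive.

C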